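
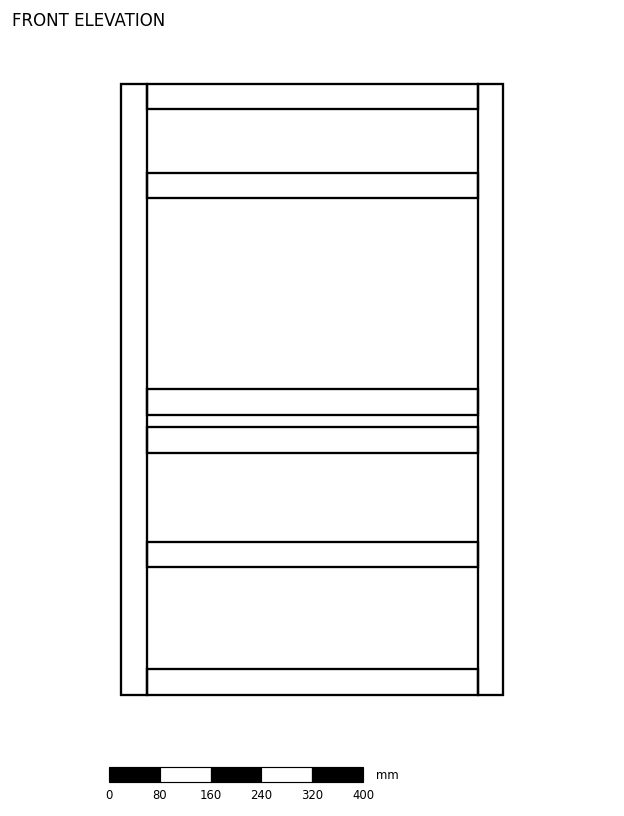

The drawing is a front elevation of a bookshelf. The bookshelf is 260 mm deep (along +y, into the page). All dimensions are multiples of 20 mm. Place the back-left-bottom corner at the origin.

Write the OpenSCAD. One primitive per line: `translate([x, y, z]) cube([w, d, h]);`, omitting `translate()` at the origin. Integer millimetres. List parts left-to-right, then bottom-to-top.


cube([40, 260, 960]);
translate([40, 0, 0]) cube([520, 260, 40]);
translate([40, 0, 200]) cube([520, 260, 40]);
translate([40, 0, 380]) cube([520, 260, 40]);
translate([40, 0, 440]) cube([520, 260, 40]);
translate([40, 0, 780]) cube([520, 260, 40]);
translate([40, 0, 920]) cube([520, 260, 40]);
translate([560, 0, 0]) cube([40, 260, 960]);


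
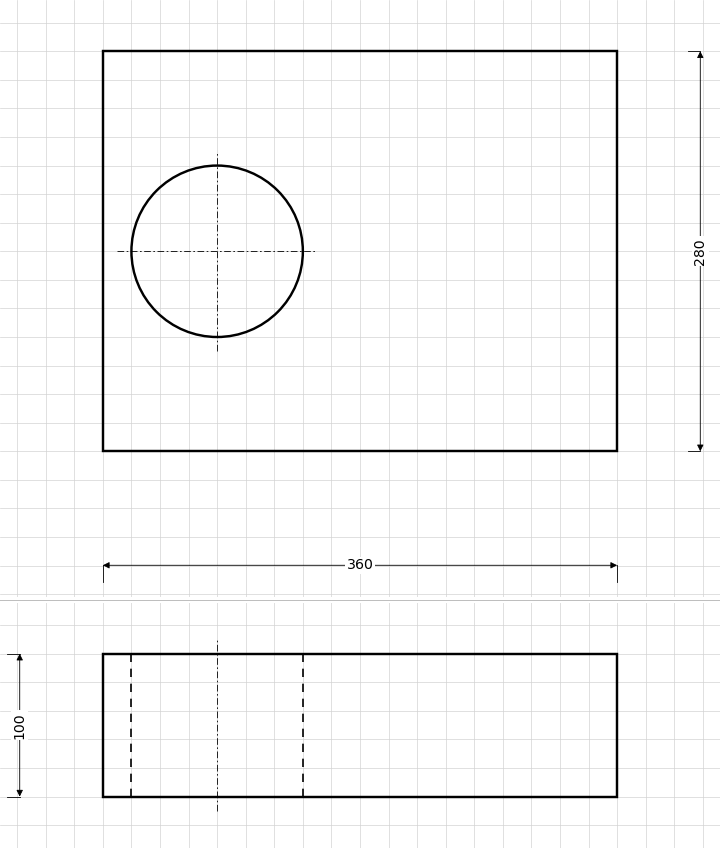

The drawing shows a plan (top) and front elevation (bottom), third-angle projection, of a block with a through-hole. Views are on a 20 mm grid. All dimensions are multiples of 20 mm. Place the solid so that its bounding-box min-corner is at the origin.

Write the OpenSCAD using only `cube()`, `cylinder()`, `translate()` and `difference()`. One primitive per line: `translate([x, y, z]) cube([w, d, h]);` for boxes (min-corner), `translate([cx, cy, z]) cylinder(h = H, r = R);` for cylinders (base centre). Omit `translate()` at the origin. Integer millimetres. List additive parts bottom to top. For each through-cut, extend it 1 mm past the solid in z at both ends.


difference() {
  cube([360, 280, 100]);
  translate([80, 140, -1]) cylinder(h = 102, r = 60);
}


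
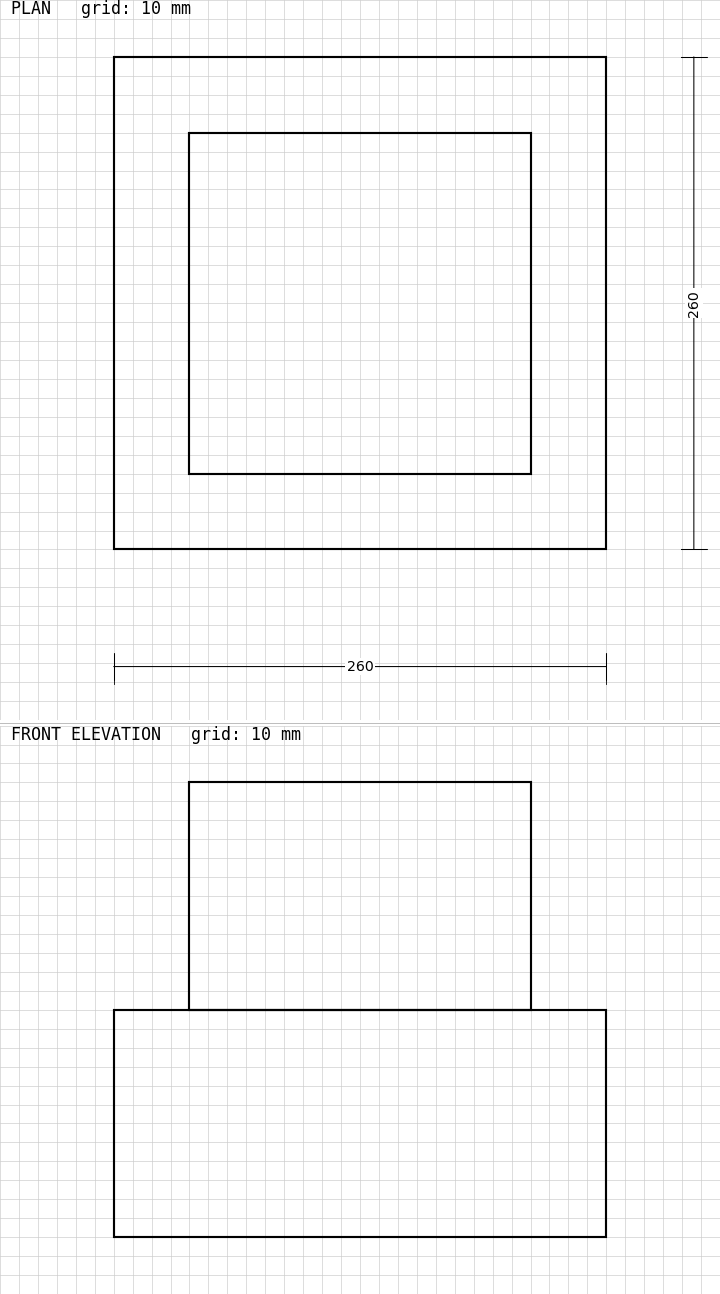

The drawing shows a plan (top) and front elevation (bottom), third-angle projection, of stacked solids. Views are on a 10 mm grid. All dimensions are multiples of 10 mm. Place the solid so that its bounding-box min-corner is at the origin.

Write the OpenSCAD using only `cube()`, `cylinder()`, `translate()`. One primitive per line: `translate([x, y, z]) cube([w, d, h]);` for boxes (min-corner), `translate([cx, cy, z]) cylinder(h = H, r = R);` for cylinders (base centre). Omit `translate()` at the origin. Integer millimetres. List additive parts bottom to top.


cube([260, 260, 120]);
translate([40, 40, 120]) cube([180, 180, 120]);


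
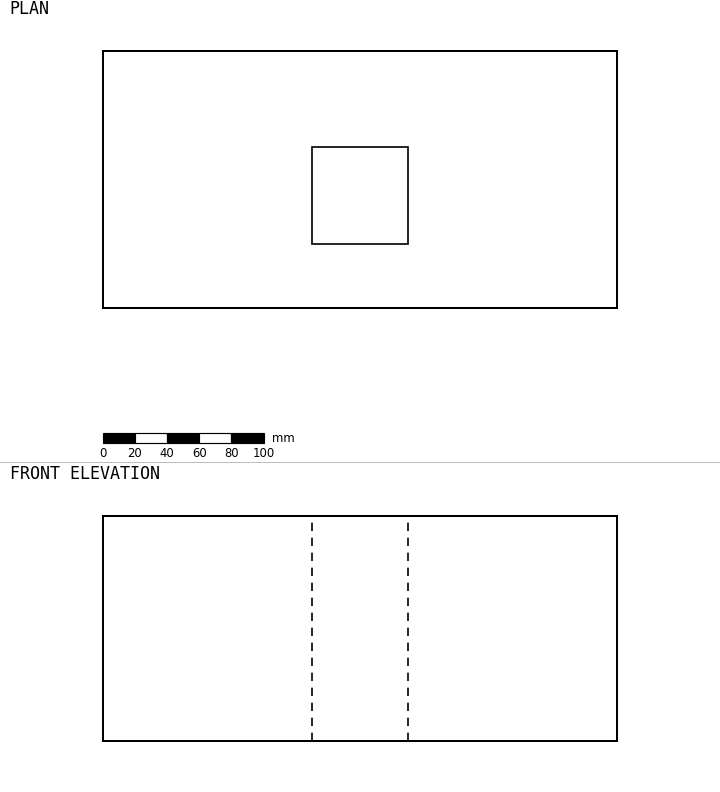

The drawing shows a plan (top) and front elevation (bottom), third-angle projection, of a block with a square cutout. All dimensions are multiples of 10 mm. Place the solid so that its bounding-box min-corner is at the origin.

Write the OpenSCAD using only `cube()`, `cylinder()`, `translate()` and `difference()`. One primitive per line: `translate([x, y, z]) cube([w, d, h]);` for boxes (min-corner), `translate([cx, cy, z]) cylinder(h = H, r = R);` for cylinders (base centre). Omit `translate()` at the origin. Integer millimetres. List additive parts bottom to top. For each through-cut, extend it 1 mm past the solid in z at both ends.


difference() {
  cube([320, 160, 140]);
  translate([130, 40, -1]) cube([60, 60, 142]);
}


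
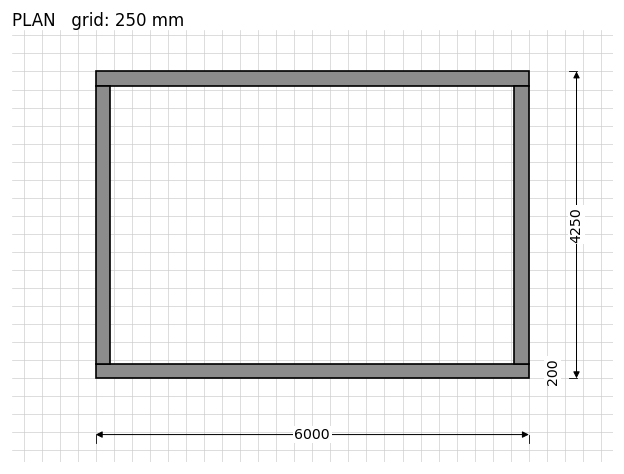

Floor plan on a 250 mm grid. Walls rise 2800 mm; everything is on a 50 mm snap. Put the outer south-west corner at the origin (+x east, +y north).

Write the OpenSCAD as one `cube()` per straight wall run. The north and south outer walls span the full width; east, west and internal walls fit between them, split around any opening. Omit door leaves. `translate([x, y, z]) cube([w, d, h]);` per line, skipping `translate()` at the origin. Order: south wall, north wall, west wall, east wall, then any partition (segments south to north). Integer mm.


cube([6000, 200, 2800]);
translate([0, 4050, 0]) cube([6000, 200, 2800]);
translate([0, 200, 0]) cube([200, 3850, 2800]);
translate([5800, 200, 0]) cube([200, 3850, 2800]);


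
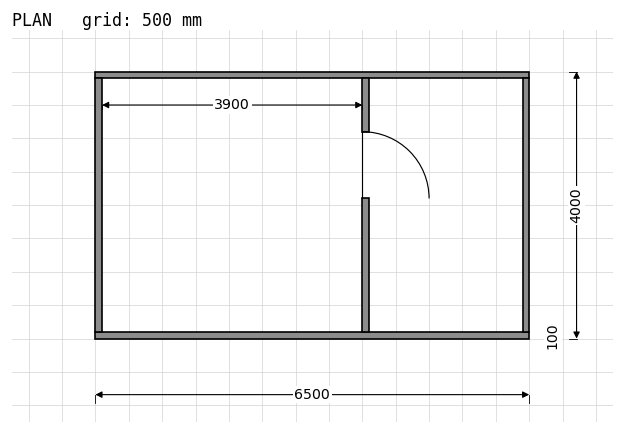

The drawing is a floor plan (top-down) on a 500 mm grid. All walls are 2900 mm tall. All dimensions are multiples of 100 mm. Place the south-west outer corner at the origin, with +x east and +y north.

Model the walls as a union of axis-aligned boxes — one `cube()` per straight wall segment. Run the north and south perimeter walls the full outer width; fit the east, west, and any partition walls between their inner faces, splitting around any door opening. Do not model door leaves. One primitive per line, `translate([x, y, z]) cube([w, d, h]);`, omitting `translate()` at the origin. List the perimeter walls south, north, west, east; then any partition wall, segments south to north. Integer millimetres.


cube([6500, 100, 2900]);
translate([0, 3900, 0]) cube([6500, 100, 2900]);
translate([0, 100, 0]) cube([100, 3800, 2900]);
translate([6400, 100, 0]) cube([100, 3800, 2900]);
translate([4000, 100, 0]) cube([100, 2000, 2900]);
translate([4000, 3100, 0]) cube([100, 800, 2900]);


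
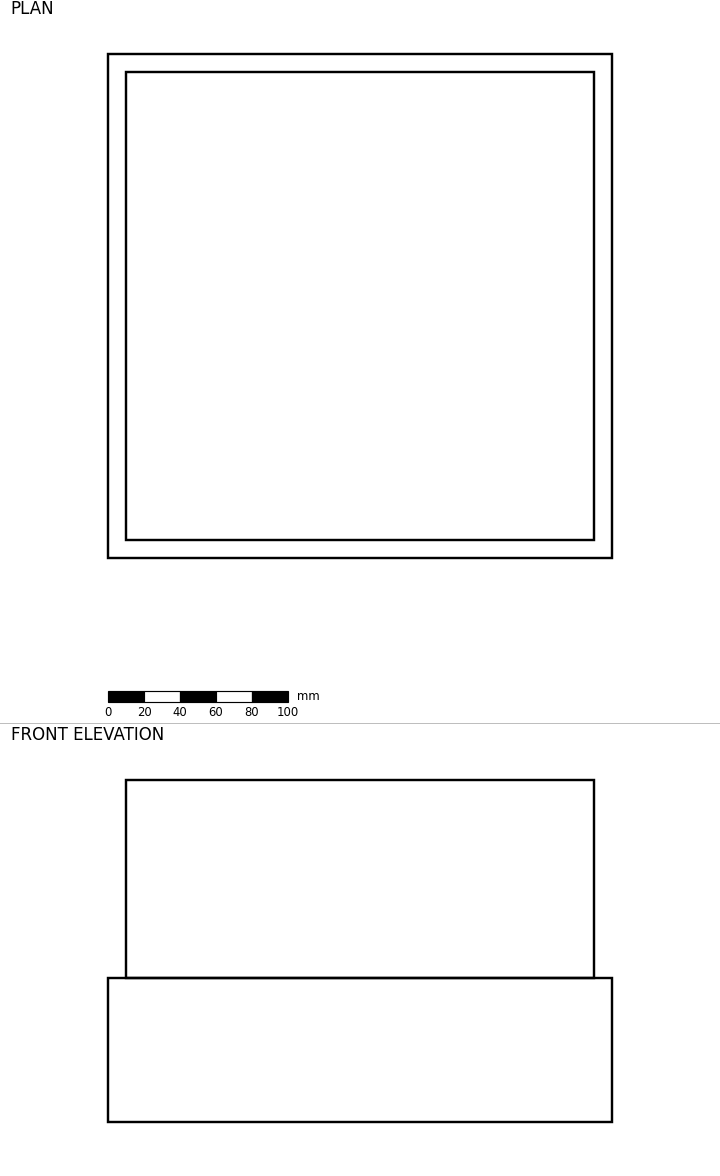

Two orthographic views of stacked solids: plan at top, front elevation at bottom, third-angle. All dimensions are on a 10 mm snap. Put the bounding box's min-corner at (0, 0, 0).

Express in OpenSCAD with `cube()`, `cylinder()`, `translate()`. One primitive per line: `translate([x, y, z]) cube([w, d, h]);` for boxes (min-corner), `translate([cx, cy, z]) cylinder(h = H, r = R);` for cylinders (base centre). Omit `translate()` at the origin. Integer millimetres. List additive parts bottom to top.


cube([280, 280, 80]);
translate([10, 10, 80]) cube([260, 260, 110]);


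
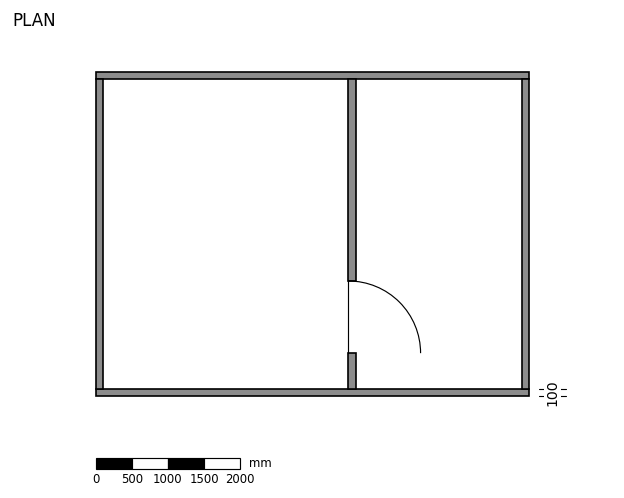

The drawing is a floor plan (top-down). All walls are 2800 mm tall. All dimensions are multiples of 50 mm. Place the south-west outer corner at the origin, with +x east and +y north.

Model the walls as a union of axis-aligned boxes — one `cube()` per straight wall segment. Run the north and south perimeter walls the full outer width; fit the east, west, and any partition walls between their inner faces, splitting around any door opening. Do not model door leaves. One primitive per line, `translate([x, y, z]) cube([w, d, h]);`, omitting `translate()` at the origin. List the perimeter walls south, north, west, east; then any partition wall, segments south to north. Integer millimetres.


cube([6000, 100, 2800]);
translate([0, 4400, 0]) cube([6000, 100, 2800]);
translate([0, 100, 0]) cube([100, 4300, 2800]);
translate([5900, 100, 0]) cube([100, 4300, 2800]);
translate([3500, 100, 0]) cube([100, 500, 2800]);
translate([3500, 1600, 0]) cube([100, 2800, 2800]);


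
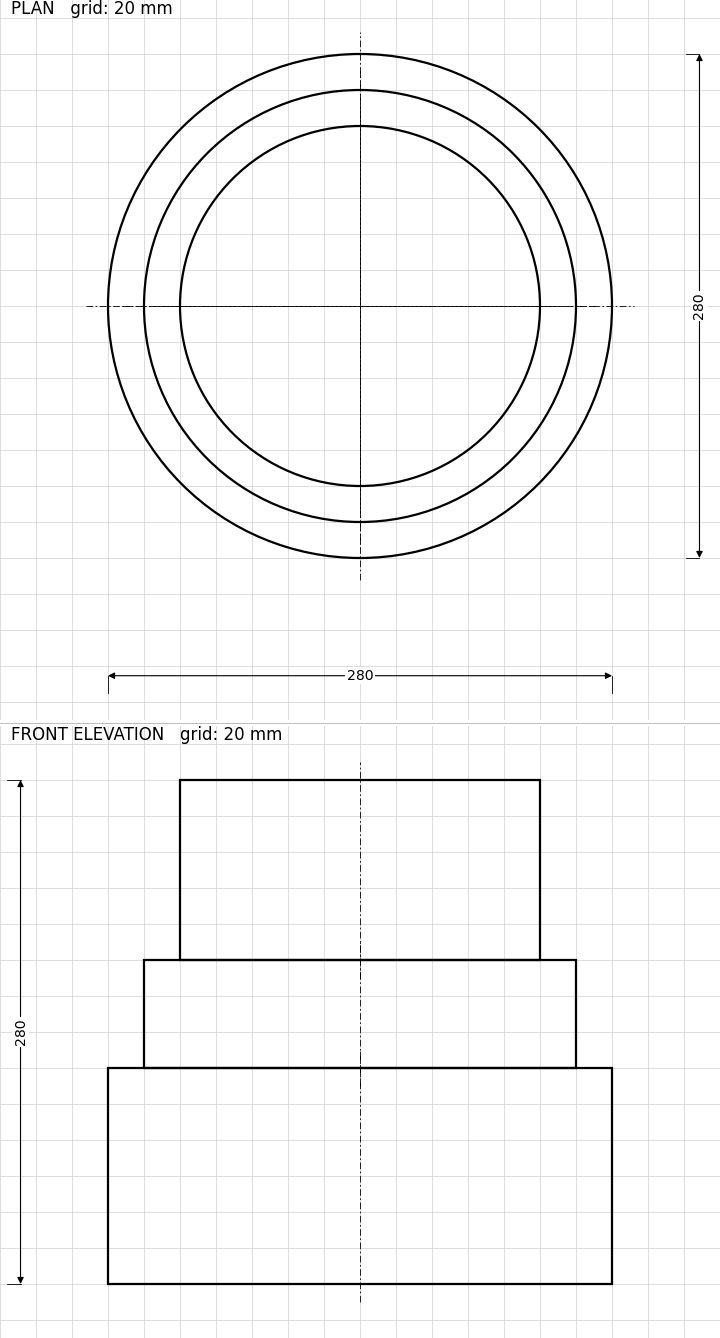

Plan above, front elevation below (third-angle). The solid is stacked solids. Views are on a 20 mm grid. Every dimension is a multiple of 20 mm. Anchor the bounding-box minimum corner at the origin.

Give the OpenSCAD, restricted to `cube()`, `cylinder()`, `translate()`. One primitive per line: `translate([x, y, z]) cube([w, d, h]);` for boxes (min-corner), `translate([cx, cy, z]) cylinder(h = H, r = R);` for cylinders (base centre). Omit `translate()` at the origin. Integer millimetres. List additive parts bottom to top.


translate([140, 140, 0]) cylinder(h = 120, r = 140);
translate([140, 140, 120]) cylinder(h = 60, r = 120);
translate([140, 140, 180]) cylinder(h = 100, r = 100);


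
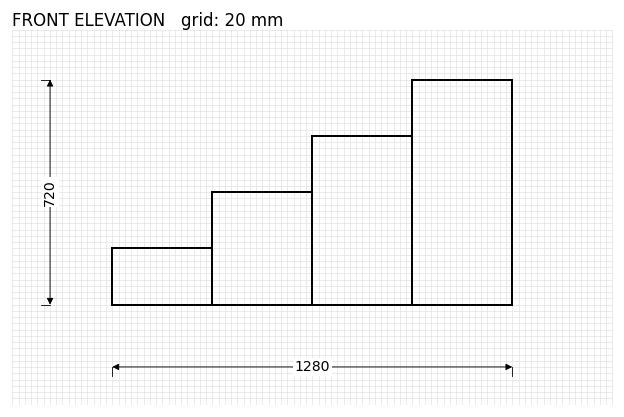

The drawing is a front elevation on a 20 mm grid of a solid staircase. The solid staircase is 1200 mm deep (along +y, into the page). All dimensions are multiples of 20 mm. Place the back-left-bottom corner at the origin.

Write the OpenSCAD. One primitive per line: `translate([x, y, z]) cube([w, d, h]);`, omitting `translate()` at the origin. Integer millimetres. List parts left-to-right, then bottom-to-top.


cube([320, 1200, 180]);
translate([320, 0, 0]) cube([320, 1200, 360]);
translate([640, 0, 0]) cube([320, 1200, 540]);
translate([960, 0, 0]) cube([320, 1200, 720]);


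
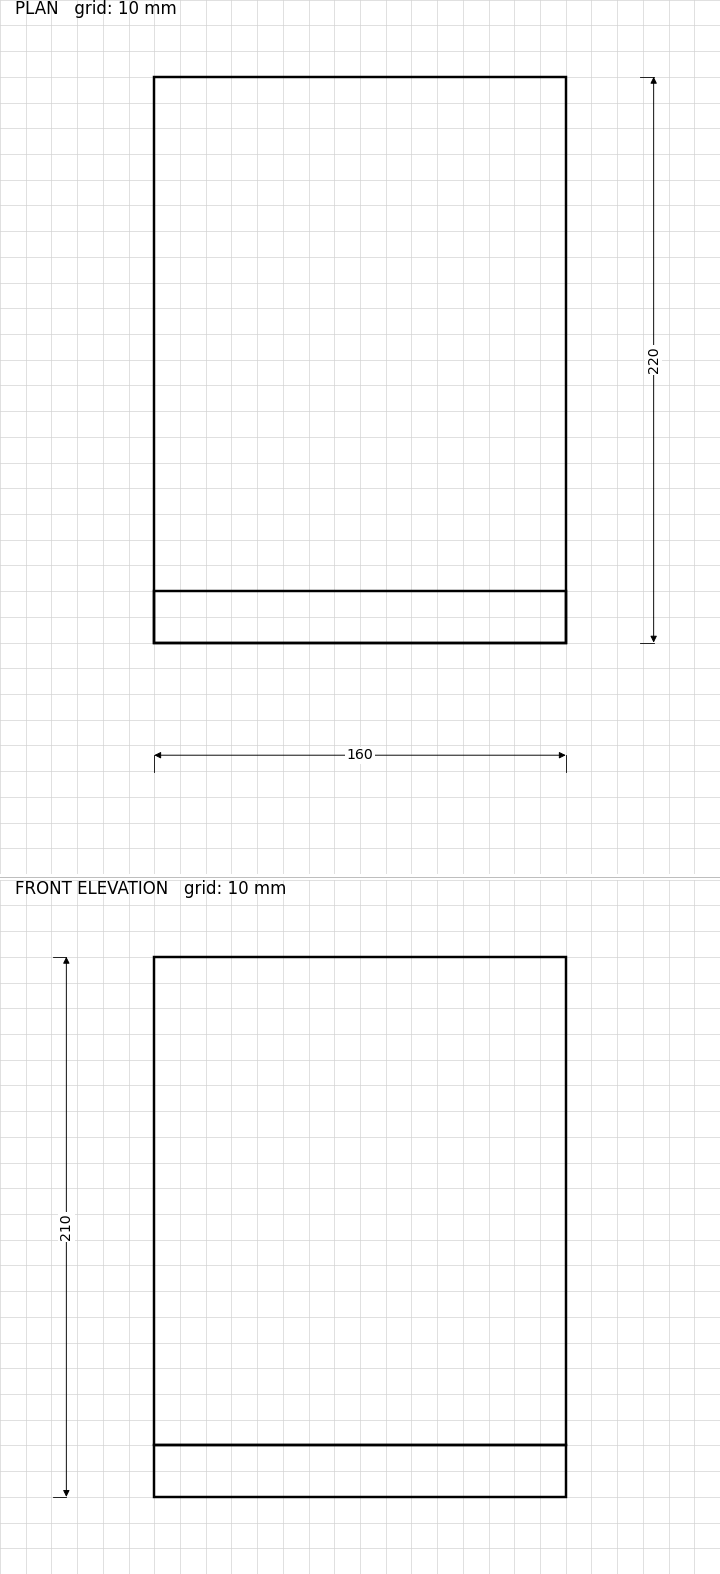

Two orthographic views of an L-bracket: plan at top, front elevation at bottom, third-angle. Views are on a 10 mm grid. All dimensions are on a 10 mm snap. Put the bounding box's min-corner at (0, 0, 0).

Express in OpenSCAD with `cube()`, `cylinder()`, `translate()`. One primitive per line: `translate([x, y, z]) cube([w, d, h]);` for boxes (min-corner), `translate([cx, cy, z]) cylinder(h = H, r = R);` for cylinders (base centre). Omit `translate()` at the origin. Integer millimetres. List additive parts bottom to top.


cube([160, 220, 20]);
translate([0, 0, 20]) cube([160, 20, 190]);


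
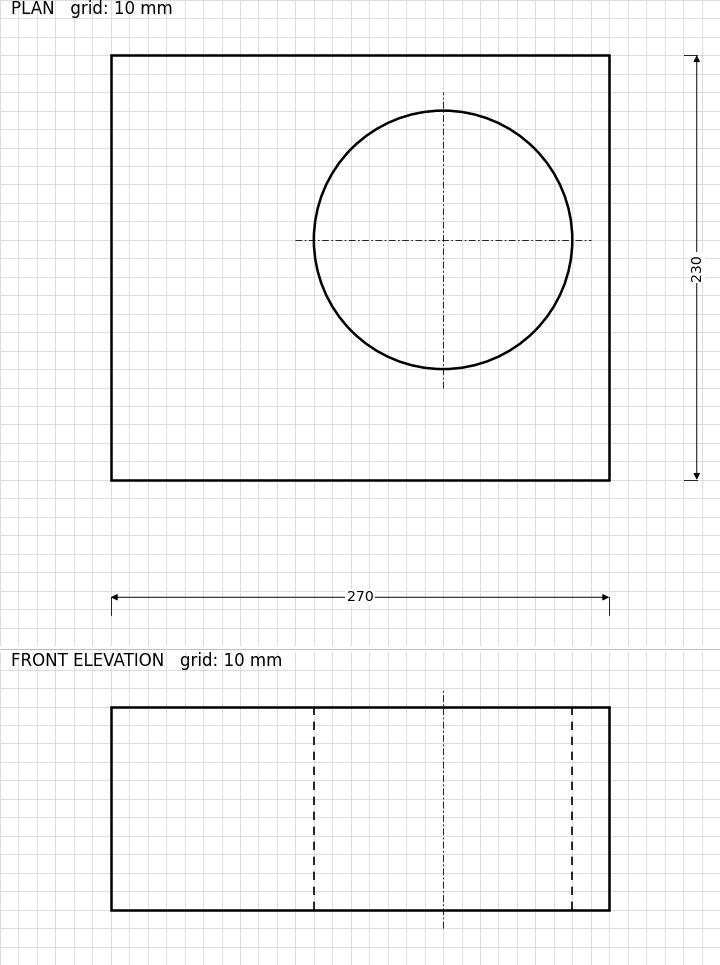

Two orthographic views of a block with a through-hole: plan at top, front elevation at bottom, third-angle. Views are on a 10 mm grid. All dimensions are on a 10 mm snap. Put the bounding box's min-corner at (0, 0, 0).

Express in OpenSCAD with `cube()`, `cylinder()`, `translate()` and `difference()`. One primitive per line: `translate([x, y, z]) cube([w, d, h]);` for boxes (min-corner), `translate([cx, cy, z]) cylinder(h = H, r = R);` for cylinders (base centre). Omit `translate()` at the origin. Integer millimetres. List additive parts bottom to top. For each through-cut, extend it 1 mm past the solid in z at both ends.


difference() {
  cube([270, 230, 110]);
  translate([180, 130, -1]) cylinder(h = 112, r = 70);
}


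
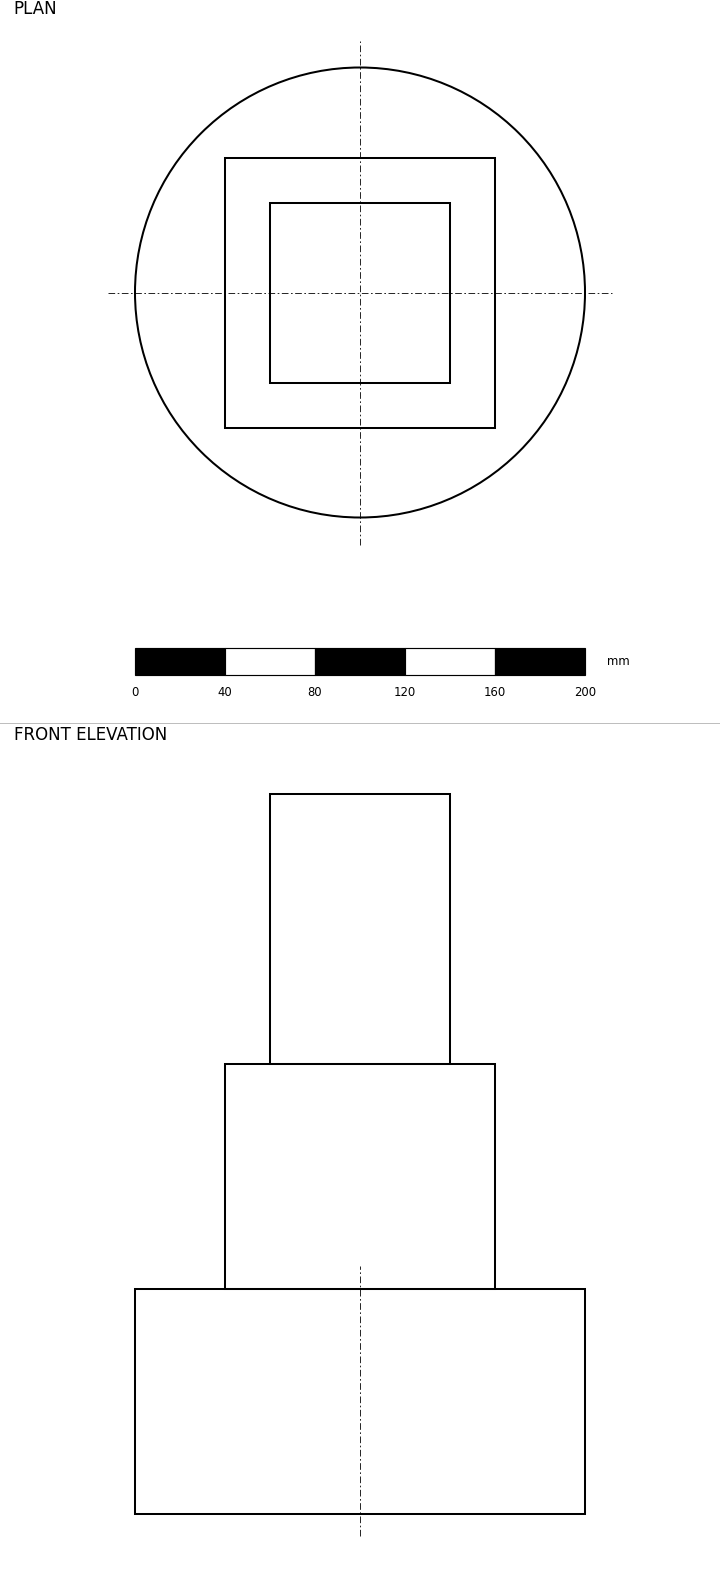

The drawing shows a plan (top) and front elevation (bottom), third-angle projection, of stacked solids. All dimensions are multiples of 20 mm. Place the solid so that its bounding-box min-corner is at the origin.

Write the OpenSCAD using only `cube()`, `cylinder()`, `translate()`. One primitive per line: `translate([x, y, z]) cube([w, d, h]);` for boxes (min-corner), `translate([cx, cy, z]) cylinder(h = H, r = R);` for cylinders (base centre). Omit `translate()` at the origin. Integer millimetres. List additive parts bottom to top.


translate([100, 100, 0]) cylinder(h = 100, r = 100);
translate([40, 40, 100]) cube([120, 120, 100]);
translate([60, 60, 200]) cube([80, 80, 120]);


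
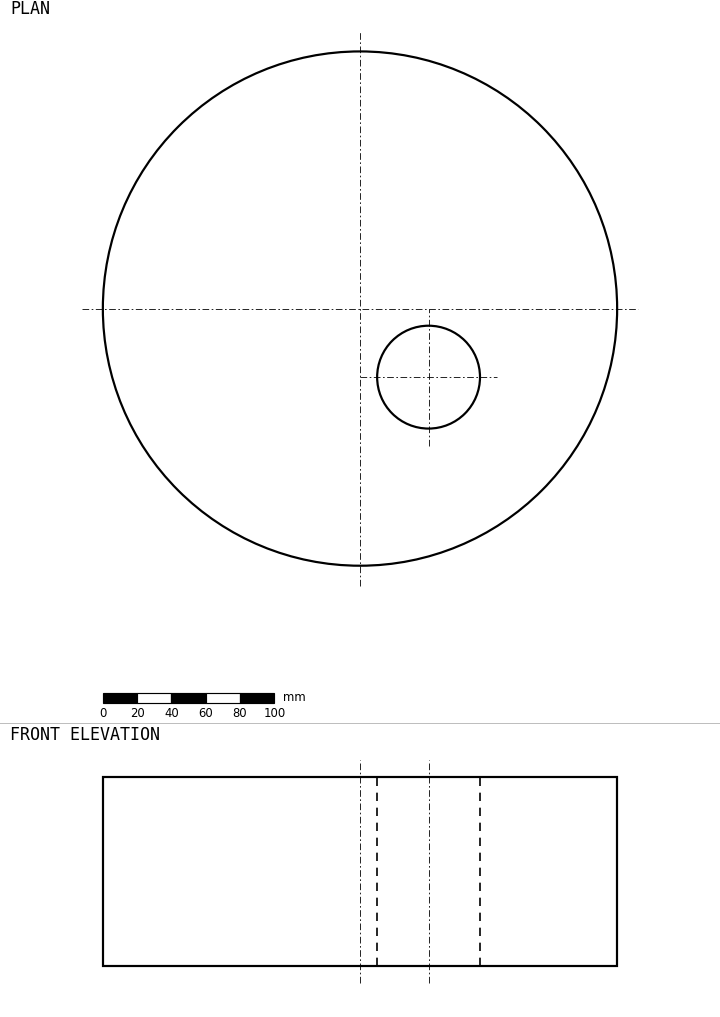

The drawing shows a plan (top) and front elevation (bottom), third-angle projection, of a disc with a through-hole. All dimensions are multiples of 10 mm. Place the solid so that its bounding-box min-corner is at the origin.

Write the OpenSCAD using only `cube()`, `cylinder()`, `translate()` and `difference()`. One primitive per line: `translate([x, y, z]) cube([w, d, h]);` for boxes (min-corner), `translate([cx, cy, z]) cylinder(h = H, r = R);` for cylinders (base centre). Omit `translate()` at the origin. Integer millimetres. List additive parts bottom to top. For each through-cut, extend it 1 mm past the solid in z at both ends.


difference() {
  translate([150, 150, 0]) cylinder(h = 110, r = 150);
  translate([190, 110, -1]) cylinder(h = 112, r = 30);
}


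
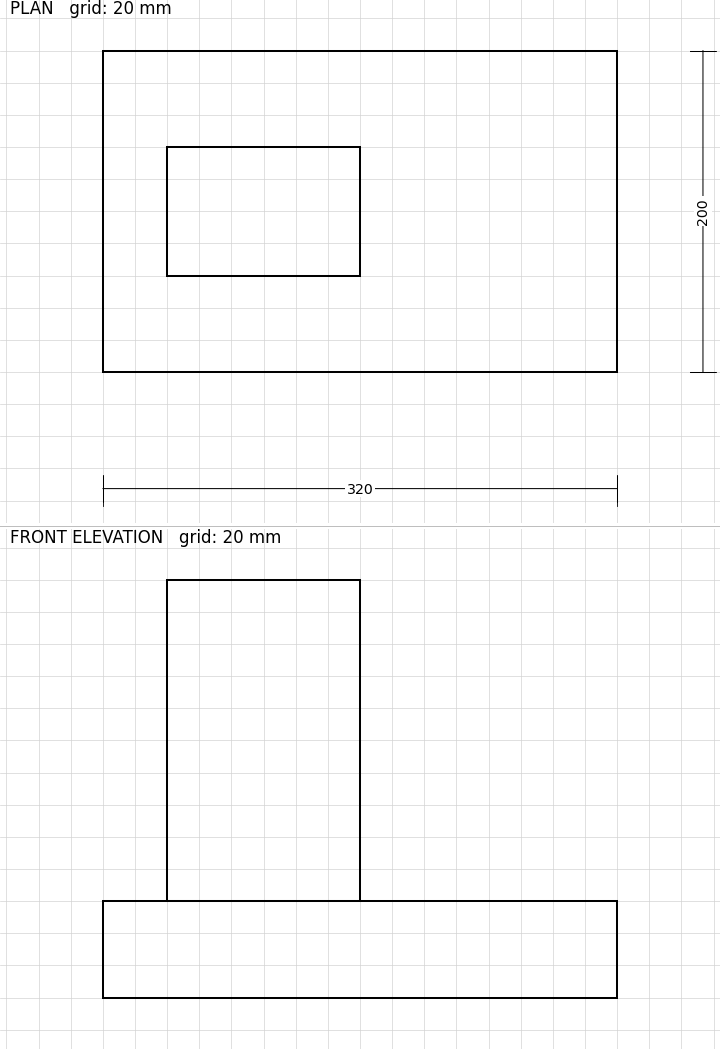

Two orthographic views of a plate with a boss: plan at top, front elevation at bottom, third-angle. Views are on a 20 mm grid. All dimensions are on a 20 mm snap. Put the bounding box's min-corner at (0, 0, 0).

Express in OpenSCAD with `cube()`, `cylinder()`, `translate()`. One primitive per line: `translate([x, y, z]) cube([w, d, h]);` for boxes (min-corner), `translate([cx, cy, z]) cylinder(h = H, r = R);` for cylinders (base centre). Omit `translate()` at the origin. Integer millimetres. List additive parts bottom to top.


cube([320, 200, 60]);
translate([40, 60, 60]) cube([120, 80, 200]);


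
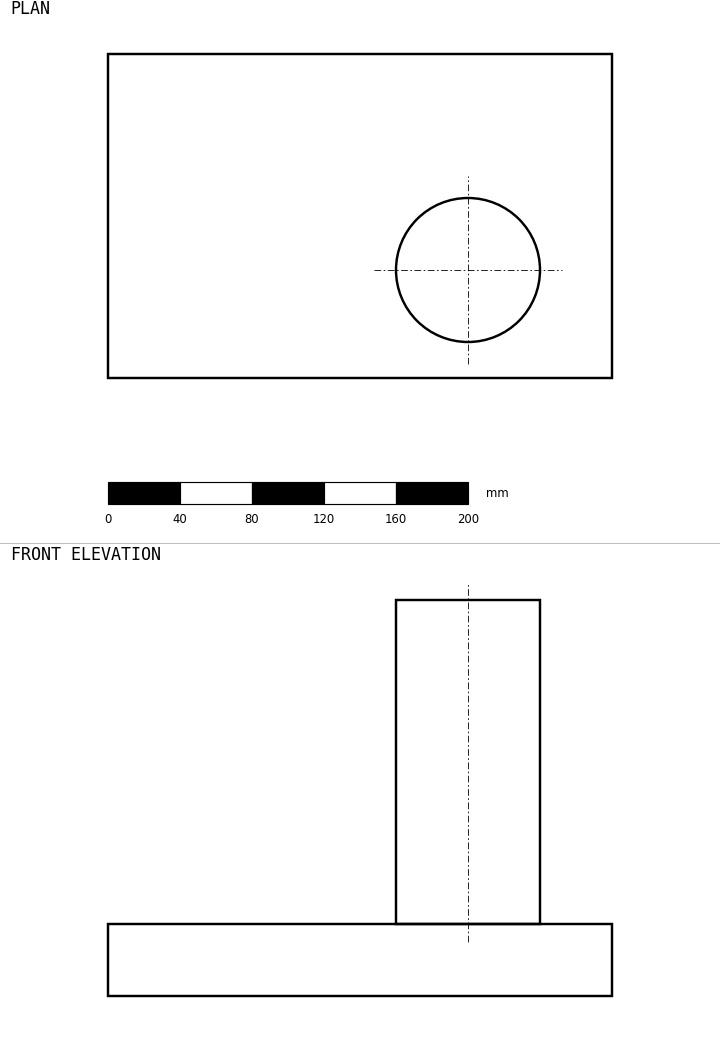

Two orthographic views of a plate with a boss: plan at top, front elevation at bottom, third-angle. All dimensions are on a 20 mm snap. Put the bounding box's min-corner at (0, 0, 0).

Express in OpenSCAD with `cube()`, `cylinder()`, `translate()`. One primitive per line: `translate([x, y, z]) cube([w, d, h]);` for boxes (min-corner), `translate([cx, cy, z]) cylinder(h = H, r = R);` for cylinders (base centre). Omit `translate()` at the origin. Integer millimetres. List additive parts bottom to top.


cube([280, 180, 40]);
translate([200, 60, 40]) cylinder(h = 180, r = 40);


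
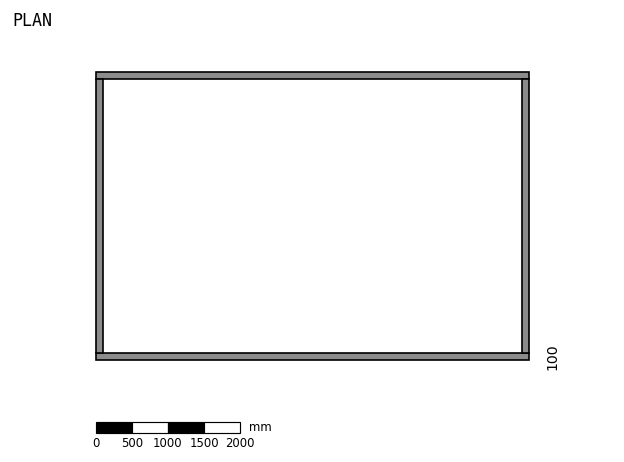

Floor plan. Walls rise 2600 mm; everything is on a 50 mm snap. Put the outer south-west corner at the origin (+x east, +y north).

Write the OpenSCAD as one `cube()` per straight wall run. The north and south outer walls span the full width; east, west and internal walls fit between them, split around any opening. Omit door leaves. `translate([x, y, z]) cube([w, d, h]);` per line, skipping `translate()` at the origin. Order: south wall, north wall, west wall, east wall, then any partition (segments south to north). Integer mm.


cube([6000, 100, 2600]);
translate([0, 3900, 0]) cube([6000, 100, 2600]);
translate([0, 100, 0]) cube([100, 3800, 2600]);
translate([5900, 100, 0]) cube([100, 3800, 2600]);


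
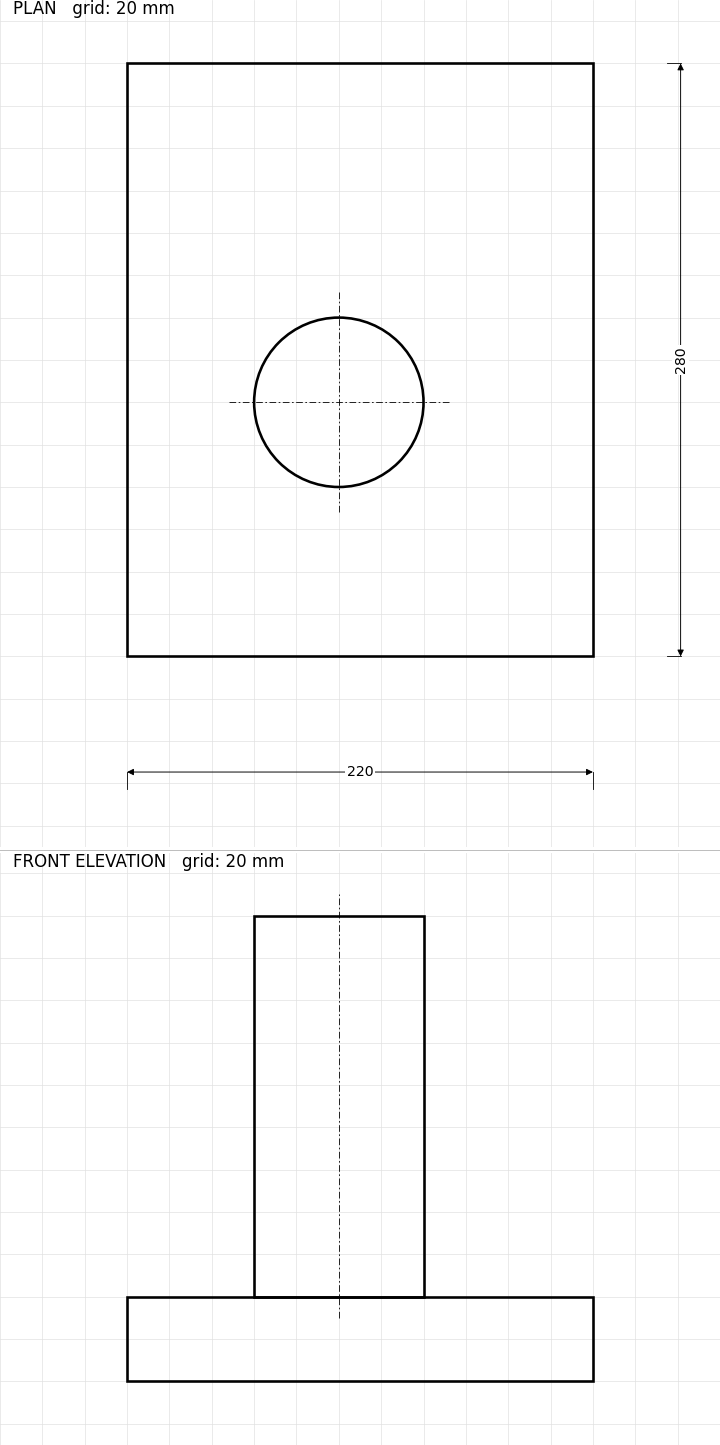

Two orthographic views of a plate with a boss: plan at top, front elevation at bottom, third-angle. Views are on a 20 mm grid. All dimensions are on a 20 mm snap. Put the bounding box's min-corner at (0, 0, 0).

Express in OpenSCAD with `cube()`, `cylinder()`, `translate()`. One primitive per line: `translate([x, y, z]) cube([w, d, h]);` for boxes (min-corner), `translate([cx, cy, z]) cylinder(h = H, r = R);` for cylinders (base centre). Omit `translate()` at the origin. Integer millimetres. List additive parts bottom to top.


cube([220, 280, 40]);
translate([100, 120, 40]) cylinder(h = 180, r = 40);


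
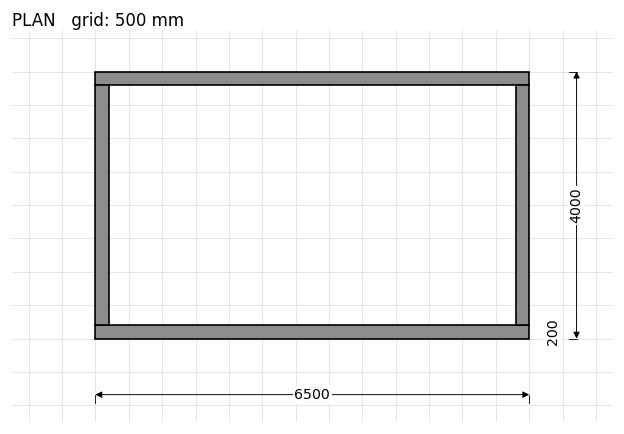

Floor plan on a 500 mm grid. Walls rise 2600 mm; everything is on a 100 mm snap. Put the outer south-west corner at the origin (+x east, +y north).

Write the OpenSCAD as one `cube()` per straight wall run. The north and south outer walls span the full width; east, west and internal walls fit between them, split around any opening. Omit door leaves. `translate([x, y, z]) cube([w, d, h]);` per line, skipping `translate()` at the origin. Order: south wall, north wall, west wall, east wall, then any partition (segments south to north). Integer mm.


cube([6500, 200, 2600]);
translate([0, 3800, 0]) cube([6500, 200, 2600]);
translate([0, 200, 0]) cube([200, 3600, 2600]);
translate([6300, 200, 0]) cube([200, 3600, 2600]);


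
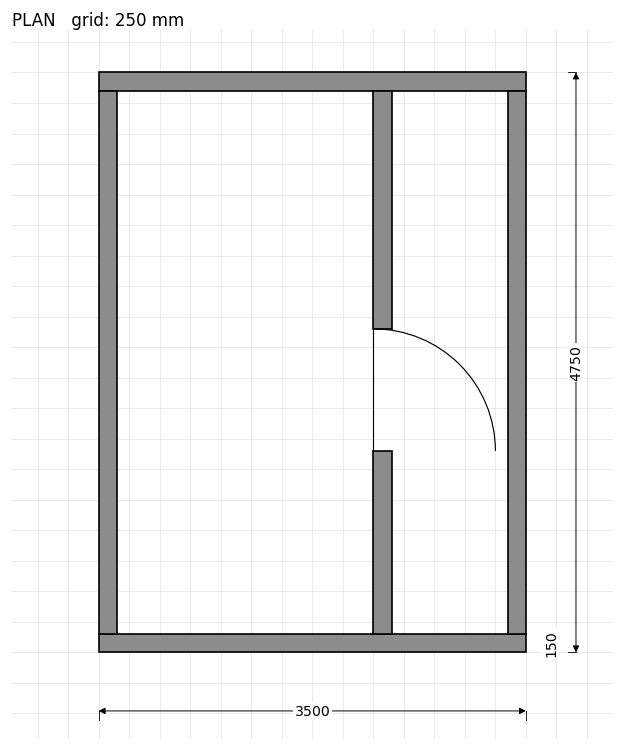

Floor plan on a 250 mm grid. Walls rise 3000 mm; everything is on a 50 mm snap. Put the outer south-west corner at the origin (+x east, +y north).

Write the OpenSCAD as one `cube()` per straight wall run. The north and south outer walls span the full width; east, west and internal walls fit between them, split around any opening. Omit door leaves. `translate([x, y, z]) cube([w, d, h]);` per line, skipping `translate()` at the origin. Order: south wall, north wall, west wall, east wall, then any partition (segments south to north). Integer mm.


cube([3500, 150, 3000]);
translate([0, 4600, 0]) cube([3500, 150, 3000]);
translate([0, 150, 0]) cube([150, 4450, 3000]);
translate([3350, 150, 0]) cube([150, 4450, 3000]);
translate([2250, 150, 0]) cube([150, 1500, 3000]);
translate([2250, 2650, 0]) cube([150, 1950, 3000]);


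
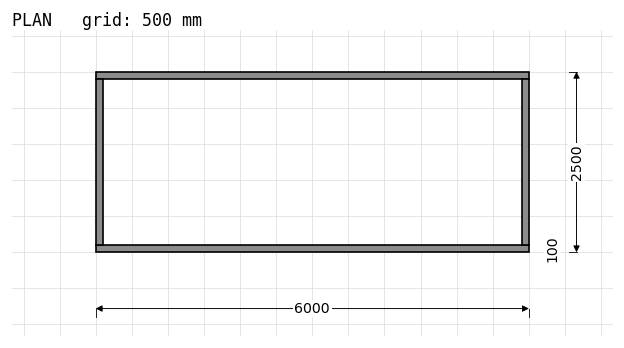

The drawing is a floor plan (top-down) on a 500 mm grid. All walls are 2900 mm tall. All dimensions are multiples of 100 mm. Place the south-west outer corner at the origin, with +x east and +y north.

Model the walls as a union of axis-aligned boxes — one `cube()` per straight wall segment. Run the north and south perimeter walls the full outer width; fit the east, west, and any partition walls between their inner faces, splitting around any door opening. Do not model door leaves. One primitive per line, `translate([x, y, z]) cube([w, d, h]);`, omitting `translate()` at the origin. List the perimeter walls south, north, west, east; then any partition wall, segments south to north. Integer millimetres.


cube([6000, 100, 2900]);
translate([0, 2400, 0]) cube([6000, 100, 2900]);
translate([0, 100, 0]) cube([100, 2300, 2900]);
translate([5900, 100, 0]) cube([100, 2300, 2900]);


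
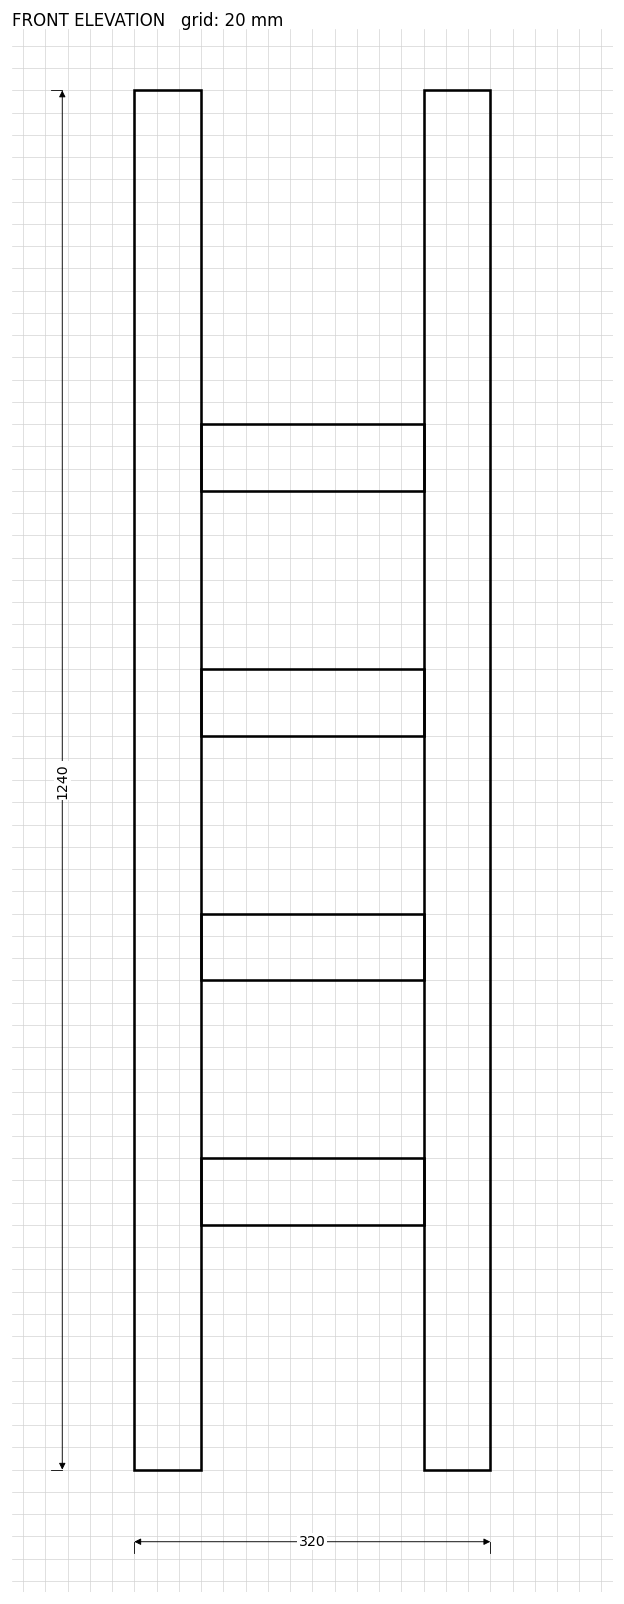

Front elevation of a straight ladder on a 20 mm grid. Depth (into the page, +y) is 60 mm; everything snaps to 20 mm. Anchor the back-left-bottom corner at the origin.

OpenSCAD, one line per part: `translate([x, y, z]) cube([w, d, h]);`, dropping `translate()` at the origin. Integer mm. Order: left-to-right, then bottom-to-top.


cube([60, 60, 1240]);
translate([60, 0, 220]) cube([200, 60, 60]);
translate([60, 0, 440]) cube([200, 60, 60]);
translate([60, 0, 660]) cube([200, 60, 60]);
translate([60, 0, 880]) cube([200, 60, 60]);
translate([260, 0, 0]) cube([60, 60, 1240]);


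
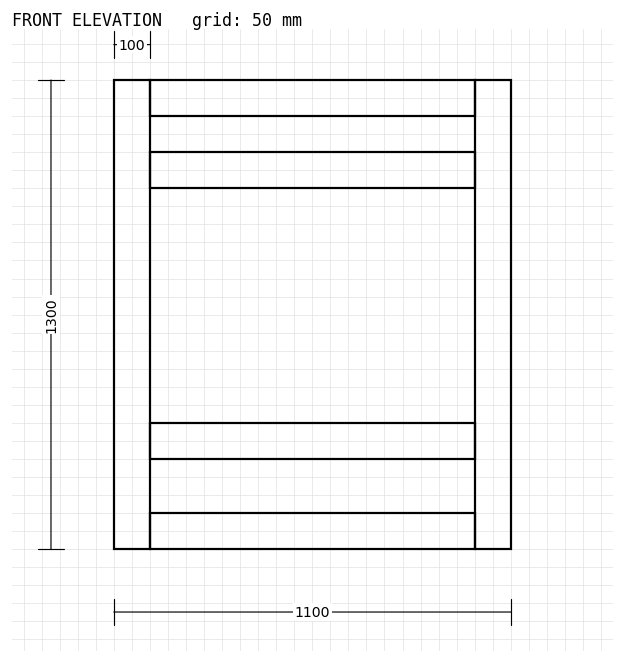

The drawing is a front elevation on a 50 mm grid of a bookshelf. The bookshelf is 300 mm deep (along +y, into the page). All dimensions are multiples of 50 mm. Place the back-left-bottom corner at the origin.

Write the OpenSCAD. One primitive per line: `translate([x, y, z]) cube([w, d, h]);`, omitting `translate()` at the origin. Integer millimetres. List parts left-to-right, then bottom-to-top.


cube([100, 300, 1300]);
translate([100, 0, 0]) cube([900, 300, 100]);
translate([100, 0, 250]) cube([900, 300, 100]);
translate([100, 0, 1000]) cube([900, 300, 100]);
translate([100, 0, 1200]) cube([900, 300, 100]);
translate([1000, 0, 0]) cube([100, 300, 1300]);


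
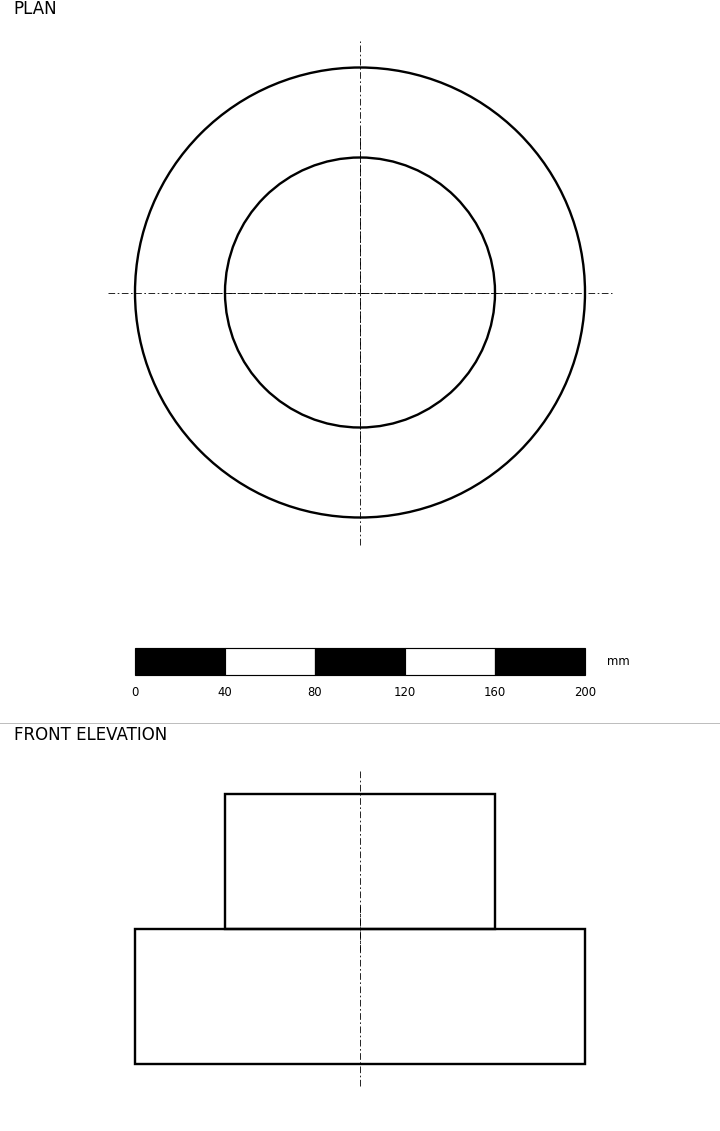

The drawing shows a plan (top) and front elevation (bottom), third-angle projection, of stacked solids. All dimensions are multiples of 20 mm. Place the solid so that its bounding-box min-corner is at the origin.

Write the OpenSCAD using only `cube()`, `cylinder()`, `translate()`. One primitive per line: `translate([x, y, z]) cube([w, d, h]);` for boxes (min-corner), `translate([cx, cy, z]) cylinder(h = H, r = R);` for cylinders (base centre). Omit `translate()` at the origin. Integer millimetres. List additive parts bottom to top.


translate([100, 100, 0]) cylinder(h = 60, r = 100);
translate([100, 100, 60]) cylinder(h = 60, r = 60);


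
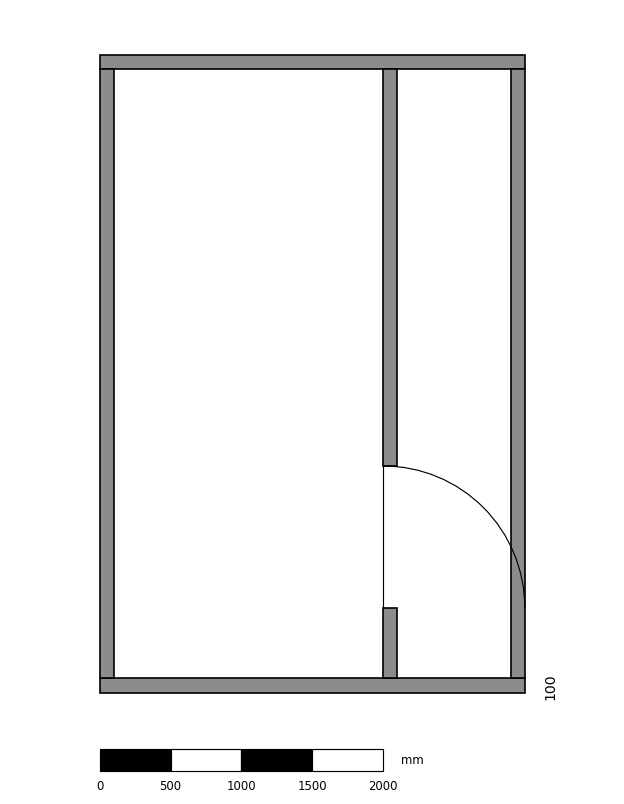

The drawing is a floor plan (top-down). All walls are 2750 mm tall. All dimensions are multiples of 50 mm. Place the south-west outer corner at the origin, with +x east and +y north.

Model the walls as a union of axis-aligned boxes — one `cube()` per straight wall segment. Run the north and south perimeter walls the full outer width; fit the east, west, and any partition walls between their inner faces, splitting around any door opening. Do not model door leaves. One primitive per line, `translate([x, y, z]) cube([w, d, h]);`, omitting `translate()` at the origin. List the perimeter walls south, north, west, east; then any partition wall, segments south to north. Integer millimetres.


cube([3000, 100, 2750]);
translate([0, 4400, 0]) cube([3000, 100, 2750]);
translate([0, 100, 0]) cube([100, 4300, 2750]);
translate([2900, 100, 0]) cube([100, 4300, 2750]);
translate([2000, 100, 0]) cube([100, 500, 2750]);
translate([2000, 1600, 0]) cube([100, 2800, 2750]);


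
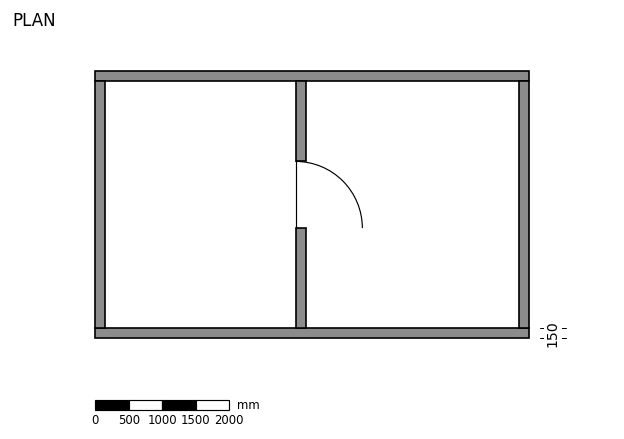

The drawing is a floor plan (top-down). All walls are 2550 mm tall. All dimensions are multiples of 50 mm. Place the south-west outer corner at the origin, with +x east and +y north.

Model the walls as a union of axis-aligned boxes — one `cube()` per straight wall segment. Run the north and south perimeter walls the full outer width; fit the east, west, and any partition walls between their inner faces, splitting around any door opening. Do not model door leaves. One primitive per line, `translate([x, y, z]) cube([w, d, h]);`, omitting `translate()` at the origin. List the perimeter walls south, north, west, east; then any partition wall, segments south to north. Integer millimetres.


cube([6500, 150, 2550]);
translate([0, 3850, 0]) cube([6500, 150, 2550]);
translate([0, 150, 0]) cube([150, 3700, 2550]);
translate([6350, 150, 0]) cube([150, 3700, 2550]);
translate([3000, 150, 0]) cube([150, 1500, 2550]);
translate([3000, 2650, 0]) cube([150, 1200, 2550]);


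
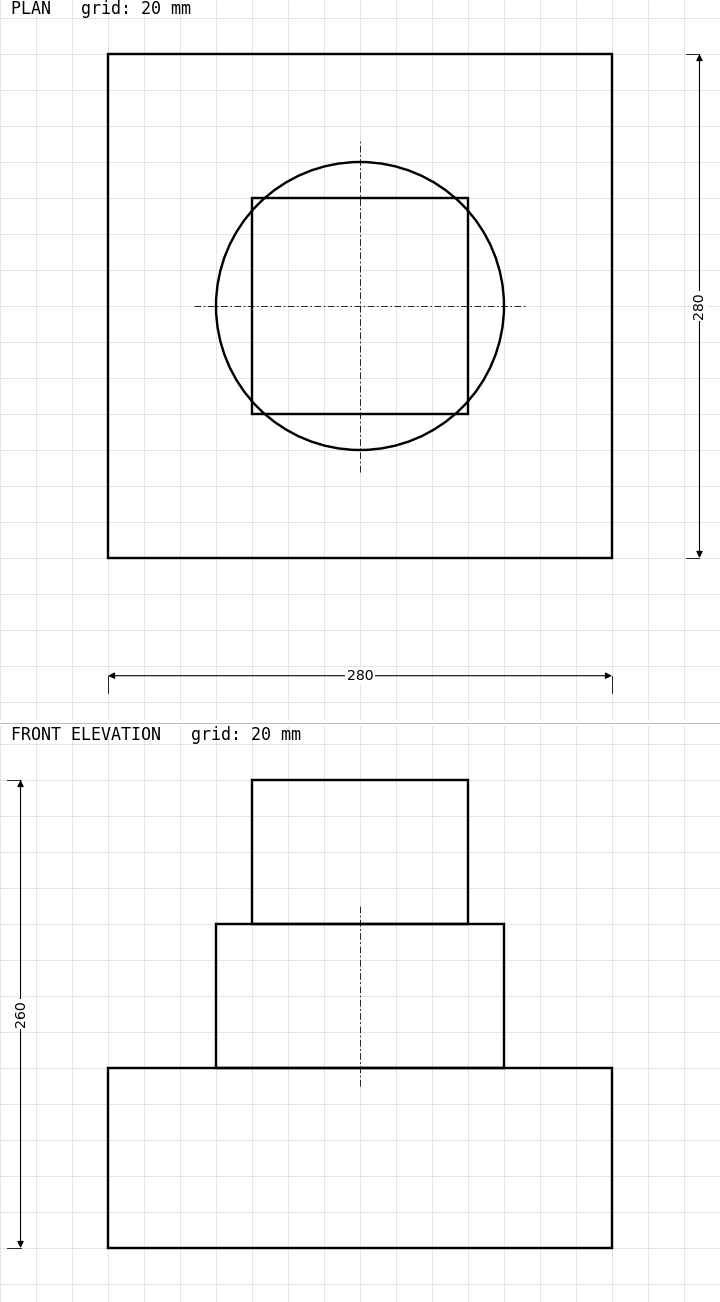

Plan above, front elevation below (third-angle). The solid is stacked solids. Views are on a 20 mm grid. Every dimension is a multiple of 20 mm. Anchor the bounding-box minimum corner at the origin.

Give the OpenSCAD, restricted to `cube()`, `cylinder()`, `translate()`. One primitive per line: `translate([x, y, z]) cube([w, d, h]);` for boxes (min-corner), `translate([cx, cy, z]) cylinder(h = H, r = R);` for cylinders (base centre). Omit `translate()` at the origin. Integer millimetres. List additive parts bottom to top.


cube([280, 280, 100]);
translate([140, 140, 100]) cylinder(h = 80, r = 80);
translate([80, 80, 180]) cube([120, 120, 80]);


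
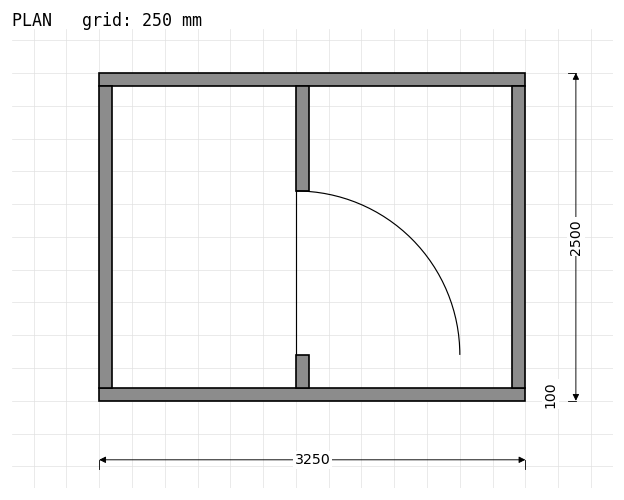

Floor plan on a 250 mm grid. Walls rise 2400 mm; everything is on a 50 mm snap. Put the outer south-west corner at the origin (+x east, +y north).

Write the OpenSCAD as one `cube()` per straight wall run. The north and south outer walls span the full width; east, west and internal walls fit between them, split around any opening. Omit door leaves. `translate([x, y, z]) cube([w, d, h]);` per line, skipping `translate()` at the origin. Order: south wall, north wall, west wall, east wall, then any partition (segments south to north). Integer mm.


cube([3250, 100, 2400]);
translate([0, 2400, 0]) cube([3250, 100, 2400]);
translate([0, 100, 0]) cube([100, 2300, 2400]);
translate([3150, 100, 0]) cube([100, 2300, 2400]);
translate([1500, 100, 0]) cube([100, 250, 2400]);
translate([1500, 1600, 0]) cube([100, 800, 2400]);


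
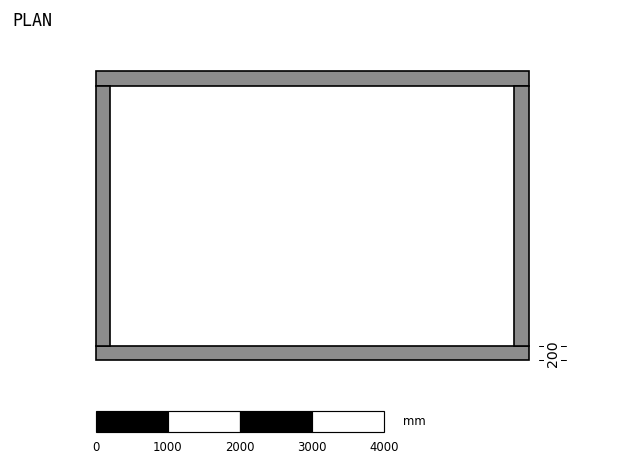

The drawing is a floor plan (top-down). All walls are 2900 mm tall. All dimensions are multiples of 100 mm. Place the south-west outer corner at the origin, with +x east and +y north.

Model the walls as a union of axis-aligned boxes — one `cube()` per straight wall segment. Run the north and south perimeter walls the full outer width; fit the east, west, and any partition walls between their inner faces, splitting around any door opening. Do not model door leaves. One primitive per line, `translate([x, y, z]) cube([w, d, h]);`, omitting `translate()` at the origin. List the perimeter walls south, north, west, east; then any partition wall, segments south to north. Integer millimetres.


cube([6000, 200, 2900]);
translate([0, 3800, 0]) cube([6000, 200, 2900]);
translate([0, 200, 0]) cube([200, 3600, 2900]);
translate([5800, 200, 0]) cube([200, 3600, 2900]);


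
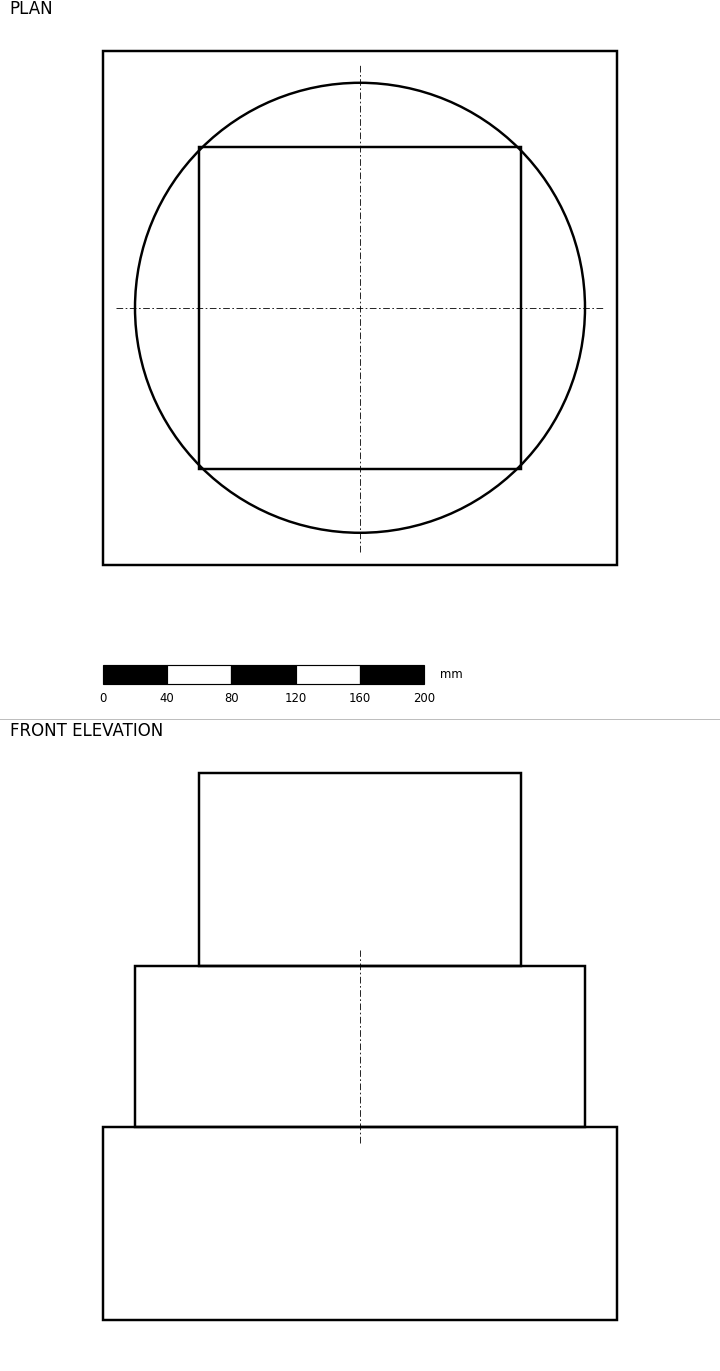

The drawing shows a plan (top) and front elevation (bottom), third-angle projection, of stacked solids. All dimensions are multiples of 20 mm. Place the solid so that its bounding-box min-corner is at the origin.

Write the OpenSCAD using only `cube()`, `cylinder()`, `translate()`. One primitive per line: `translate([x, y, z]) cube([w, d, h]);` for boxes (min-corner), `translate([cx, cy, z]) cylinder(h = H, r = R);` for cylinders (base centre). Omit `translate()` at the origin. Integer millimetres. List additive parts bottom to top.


cube([320, 320, 120]);
translate([160, 160, 120]) cylinder(h = 100, r = 140);
translate([60, 60, 220]) cube([200, 200, 120]);


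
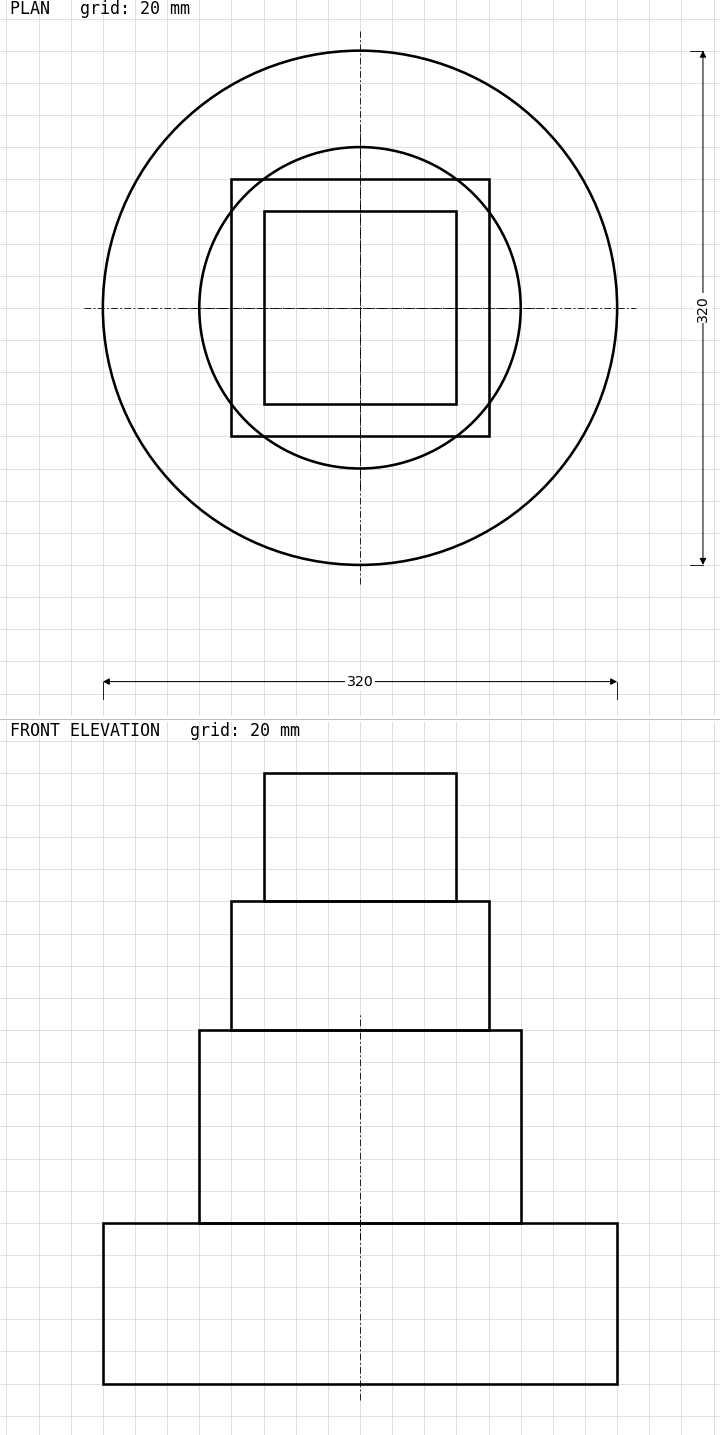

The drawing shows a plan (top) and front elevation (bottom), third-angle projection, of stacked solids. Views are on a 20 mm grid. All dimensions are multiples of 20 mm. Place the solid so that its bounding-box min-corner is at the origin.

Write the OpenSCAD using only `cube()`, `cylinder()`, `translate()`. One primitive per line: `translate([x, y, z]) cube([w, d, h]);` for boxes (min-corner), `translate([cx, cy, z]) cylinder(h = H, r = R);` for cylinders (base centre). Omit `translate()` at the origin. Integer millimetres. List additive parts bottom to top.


translate([160, 160, 0]) cylinder(h = 100, r = 160);
translate([160, 160, 100]) cylinder(h = 120, r = 100);
translate([80, 80, 220]) cube([160, 160, 80]);
translate([100, 100, 300]) cube([120, 120, 80]);


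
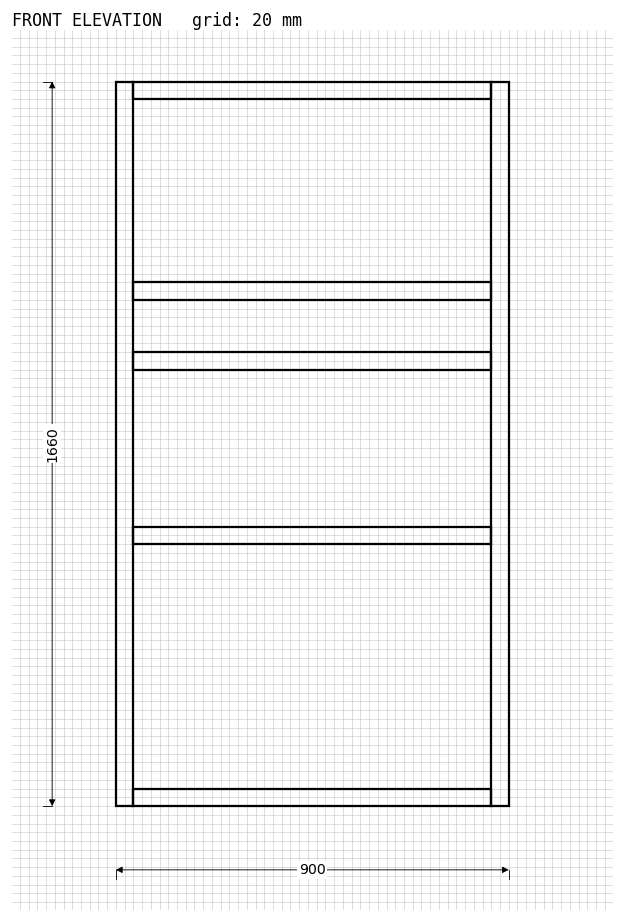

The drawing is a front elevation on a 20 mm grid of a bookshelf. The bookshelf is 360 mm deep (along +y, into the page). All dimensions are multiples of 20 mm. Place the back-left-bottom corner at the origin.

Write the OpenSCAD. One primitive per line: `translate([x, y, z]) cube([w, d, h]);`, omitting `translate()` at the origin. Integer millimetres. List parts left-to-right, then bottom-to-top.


cube([40, 360, 1660]);
translate([40, 0, 0]) cube([820, 360, 40]);
translate([40, 0, 600]) cube([820, 360, 40]);
translate([40, 0, 1000]) cube([820, 360, 40]);
translate([40, 0, 1160]) cube([820, 360, 40]);
translate([40, 0, 1620]) cube([820, 360, 40]);
translate([860, 0, 0]) cube([40, 360, 1660]);


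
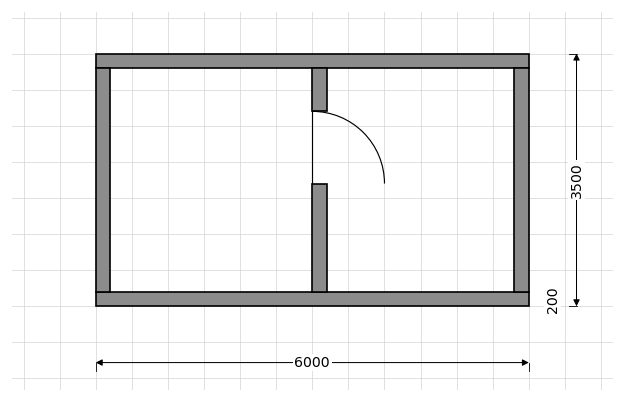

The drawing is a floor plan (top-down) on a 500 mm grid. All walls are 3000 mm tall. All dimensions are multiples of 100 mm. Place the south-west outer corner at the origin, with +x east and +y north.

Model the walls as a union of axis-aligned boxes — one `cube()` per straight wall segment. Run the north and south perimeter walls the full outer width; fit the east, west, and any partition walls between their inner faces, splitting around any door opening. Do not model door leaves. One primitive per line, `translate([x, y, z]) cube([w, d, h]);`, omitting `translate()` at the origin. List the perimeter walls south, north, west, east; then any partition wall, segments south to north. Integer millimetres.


cube([6000, 200, 3000]);
translate([0, 3300, 0]) cube([6000, 200, 3000]);
translate([0, 200, 0]) cube([200, 3100, 3000]);
translate([5800, 200, 0]) cube([200, 3100, 3000]);
translate([3000, 200, 0]) cube([200, 1500, 3000]);
translate([3000, 2700, 0]) cube([200, 600, 3000]);


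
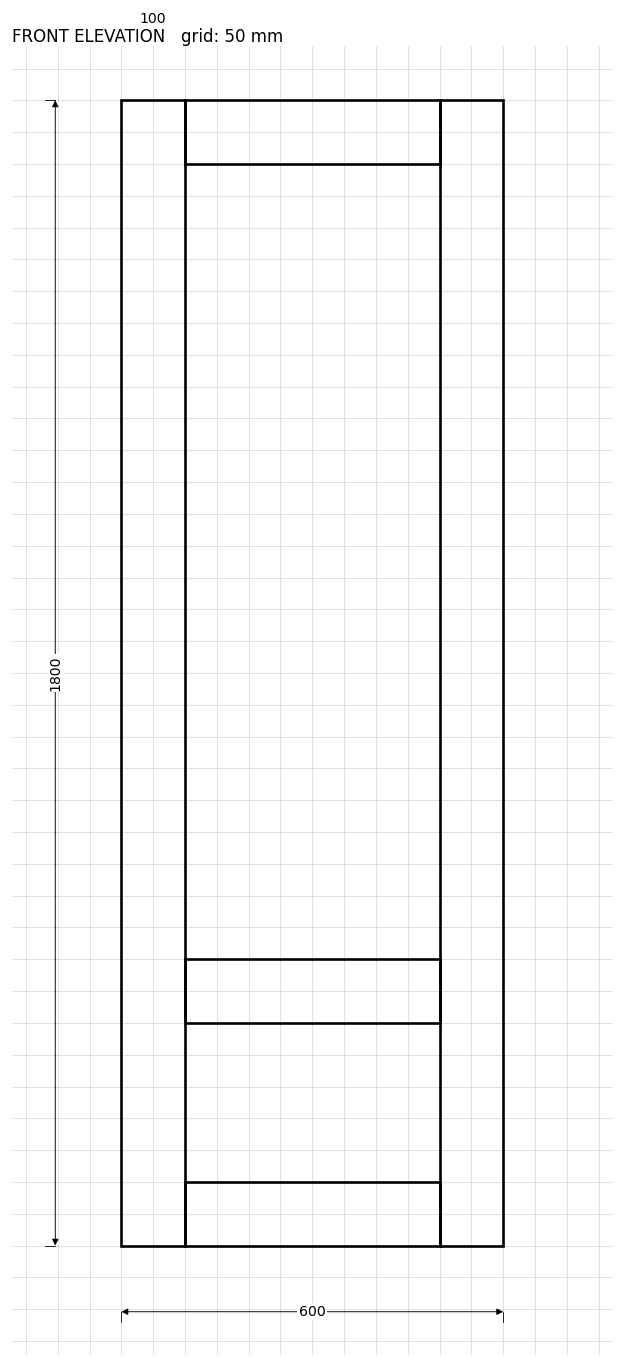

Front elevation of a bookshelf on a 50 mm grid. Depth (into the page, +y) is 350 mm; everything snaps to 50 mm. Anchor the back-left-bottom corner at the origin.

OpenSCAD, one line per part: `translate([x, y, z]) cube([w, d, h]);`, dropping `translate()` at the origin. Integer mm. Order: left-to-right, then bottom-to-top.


cube([100, 350, 1800]);
translate([100, 0, 0]) cube([400, 350, 100]);
translate([100, 0, 350]) cube([400, 350, 100]);
translate([100, 0, 1700]) cube([400, 350, 100]);
translate([500, 0, 0]) cube([100, 350, 1800]);


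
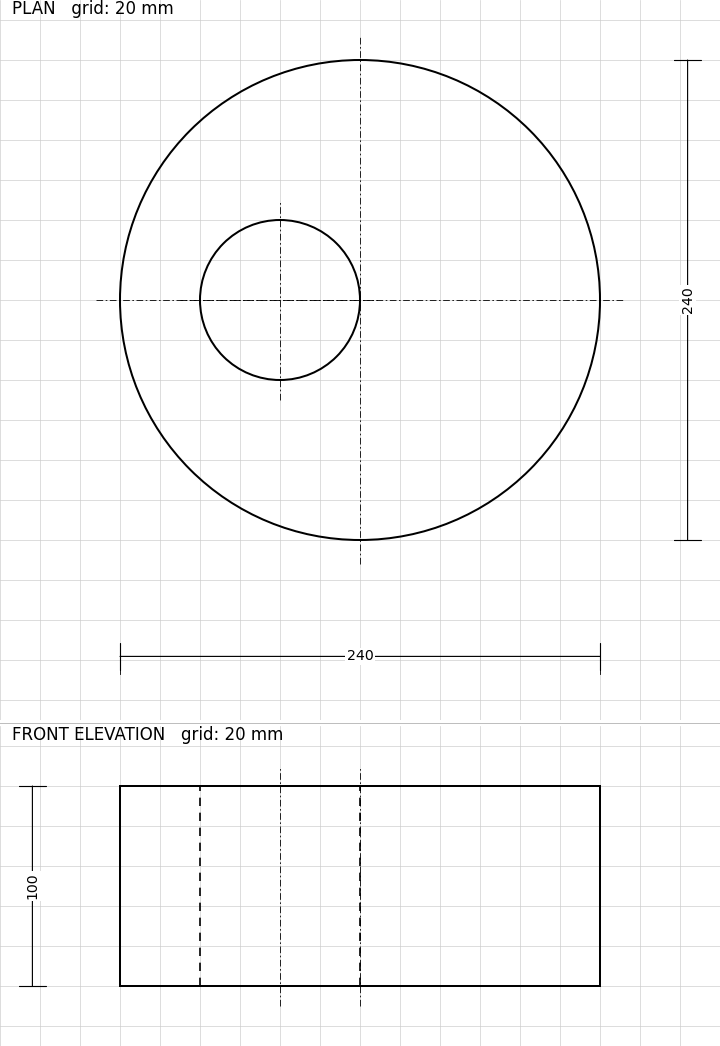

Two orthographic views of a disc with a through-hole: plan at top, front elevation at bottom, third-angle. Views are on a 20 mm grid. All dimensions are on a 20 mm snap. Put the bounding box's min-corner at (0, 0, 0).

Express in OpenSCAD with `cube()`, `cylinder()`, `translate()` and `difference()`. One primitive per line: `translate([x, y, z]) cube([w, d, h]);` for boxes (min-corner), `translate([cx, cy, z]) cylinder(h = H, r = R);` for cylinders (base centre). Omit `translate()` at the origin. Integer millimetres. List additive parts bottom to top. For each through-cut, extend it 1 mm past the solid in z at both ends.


difference() {
  translate([120, 120, 0]) cylinder(h = 100, r = 120);
  translate([80, 120, -1]) cylinder(h = 102, r = 40);
}
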